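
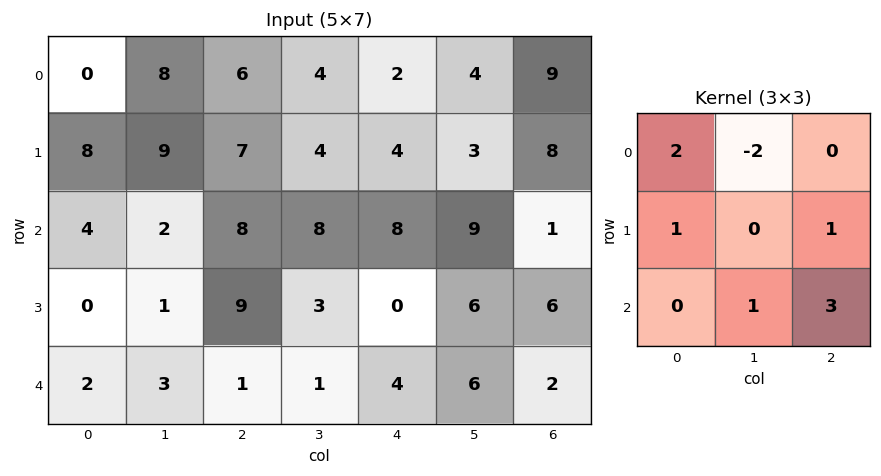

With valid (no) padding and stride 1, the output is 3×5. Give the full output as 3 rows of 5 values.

Output[0,0]: The receptive field on the input at this output position is [0 8 6 / 8 9 7 / 4 2 8]. Elementwise product with the kernel and sum: 0·2 + 8·-2 + 8·1 + 7·1 + 2·1 + 8·3.

25 49 47 46 20
38 32 25 35 35
19 -4 22 31 16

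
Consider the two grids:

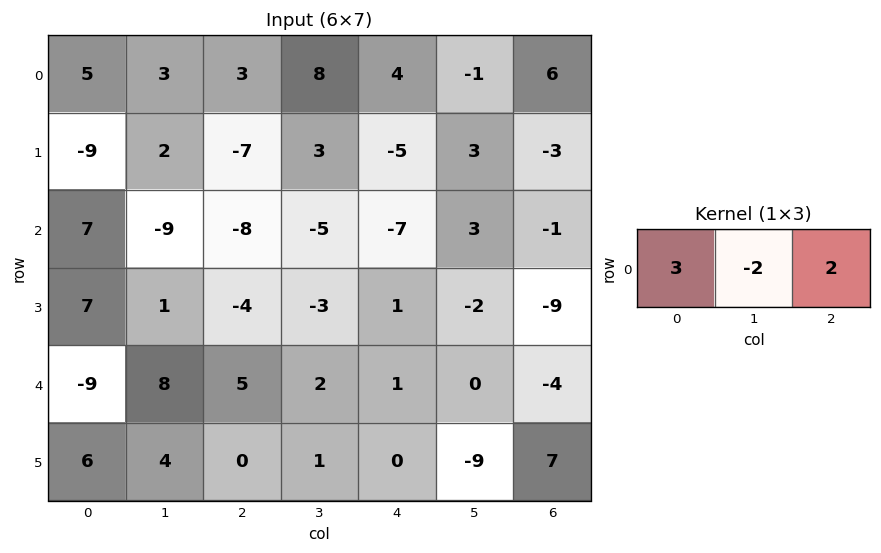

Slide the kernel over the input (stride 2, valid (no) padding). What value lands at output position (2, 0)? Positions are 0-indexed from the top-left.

-33

The receptive field on the input at this output position is [-9 8 5]. Elementwise product with the kernel and sum: -9·3 + 8·-2 + 5·2.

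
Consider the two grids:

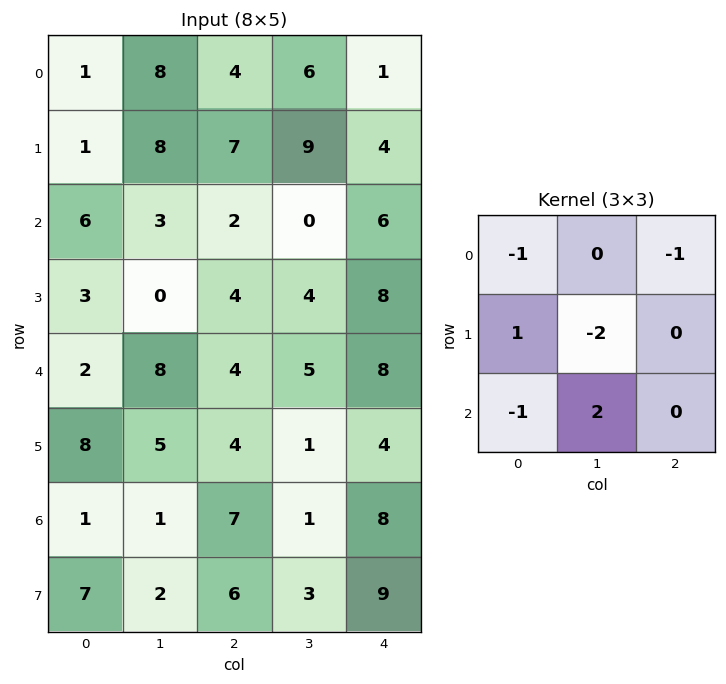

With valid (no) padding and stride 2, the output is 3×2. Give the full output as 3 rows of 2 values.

Output[0,0]: The receptive field on the input at this output position is [1 8 4 / 1 8 7 / 6 3 2]. Elementwise product with the kernel and sum: 1·-1 + 4·-1 + 1·1 + 8·-2 + 6·-1 + 3·2.
Output[0,1]: The receptive field on the input at this output position is [4 6 1 / 7 9 4 / 2 0 6]. Elementwise product with the kernel and sum: 4·-1 + 1·-1 + 7·1 + 9·-2 + 2·-1 + 0·2.

-20 -18
9 -6
-7 -15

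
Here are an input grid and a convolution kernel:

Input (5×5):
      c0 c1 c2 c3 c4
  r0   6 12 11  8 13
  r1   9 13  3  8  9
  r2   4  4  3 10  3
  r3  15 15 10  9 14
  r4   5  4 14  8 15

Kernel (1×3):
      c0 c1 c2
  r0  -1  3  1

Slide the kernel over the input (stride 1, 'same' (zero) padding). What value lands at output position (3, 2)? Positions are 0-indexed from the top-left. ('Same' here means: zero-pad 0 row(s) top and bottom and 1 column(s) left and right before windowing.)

The receptive field on the zero-padded input at this output position is [15 10 9]. Elementwise product with the kernel and sum: 15·-1 + 10·3 + 9·1.

24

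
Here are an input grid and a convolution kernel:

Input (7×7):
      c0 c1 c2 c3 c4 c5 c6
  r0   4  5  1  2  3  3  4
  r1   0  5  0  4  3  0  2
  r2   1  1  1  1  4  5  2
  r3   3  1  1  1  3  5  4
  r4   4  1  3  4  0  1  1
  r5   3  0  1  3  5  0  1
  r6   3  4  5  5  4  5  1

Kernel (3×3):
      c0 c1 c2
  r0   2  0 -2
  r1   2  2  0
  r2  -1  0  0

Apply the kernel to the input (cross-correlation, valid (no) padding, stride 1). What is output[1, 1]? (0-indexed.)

The receptive field on the input at this output position is [5 0 4 / 1 1 1 / 1 1 1]. Elementwise product with the kernel and sum: 5·2 + 4·-2 + 1·2 + 1·2 + 1·-1.

5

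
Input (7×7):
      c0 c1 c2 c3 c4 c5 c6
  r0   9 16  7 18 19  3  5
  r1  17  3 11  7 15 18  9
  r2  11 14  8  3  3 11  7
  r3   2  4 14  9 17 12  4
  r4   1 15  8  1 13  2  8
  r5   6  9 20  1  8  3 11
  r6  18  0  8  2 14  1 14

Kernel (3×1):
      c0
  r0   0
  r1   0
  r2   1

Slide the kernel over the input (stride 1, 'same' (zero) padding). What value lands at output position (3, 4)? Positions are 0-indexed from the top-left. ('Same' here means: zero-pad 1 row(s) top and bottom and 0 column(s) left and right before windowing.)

The receptive field on the zero-padded input at this output position is [3 / 17 / 13]. Elementwise product with the kernel and sum: 13·1.

13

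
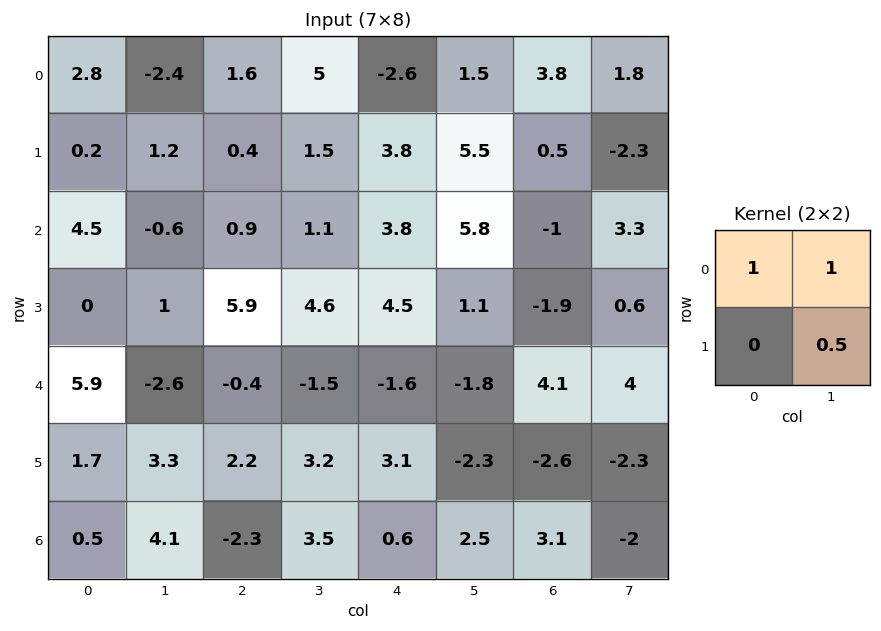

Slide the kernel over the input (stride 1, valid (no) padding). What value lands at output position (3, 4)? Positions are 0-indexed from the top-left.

The receptive field on the input at this output position is [4.5 1.1 / -1.6 -1.8]. Elementwise product with the kernel and sum: 4.5·1 + 1.1·1 + -1.8·0.5.

4.7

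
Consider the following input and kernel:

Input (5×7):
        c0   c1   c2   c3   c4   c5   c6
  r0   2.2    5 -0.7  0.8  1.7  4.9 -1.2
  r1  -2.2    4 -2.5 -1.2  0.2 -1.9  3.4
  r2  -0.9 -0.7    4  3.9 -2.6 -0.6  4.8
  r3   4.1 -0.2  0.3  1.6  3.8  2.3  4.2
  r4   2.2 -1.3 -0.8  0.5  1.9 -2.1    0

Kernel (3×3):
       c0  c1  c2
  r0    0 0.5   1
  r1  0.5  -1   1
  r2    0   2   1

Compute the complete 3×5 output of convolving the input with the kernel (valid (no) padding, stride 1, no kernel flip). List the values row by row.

-3.2 15.65 7.45 -2.75 10.25
3.65 -0.7 2.1 12.05 15.35
2.8 6 4.6 -0.9 4.1

Output[0,0]: The receptive field on the input at this output position is [2.2 5 -0.7 / -2.2 4 -2.5 / -0.9 -0.7 4]. Elementwise product with the kernel and sum: 5·0.5 + -0.7·1 + -2.2·0.5 + 4·-1 + -2.5·1 + -0.7·2 + 4·1.
Output[0,1]: The receptive field on the input at this output position is [5 -0.7 0.8 / 4 -2.5 -1.2 / -0.7 4 3.9]. Elementwise product with the kernel and sum: -0.7·0.5 + 0.8·1 + 4·0.5 + -2.5·-1 + -1.2·1 + 4·2 + 3.9·1.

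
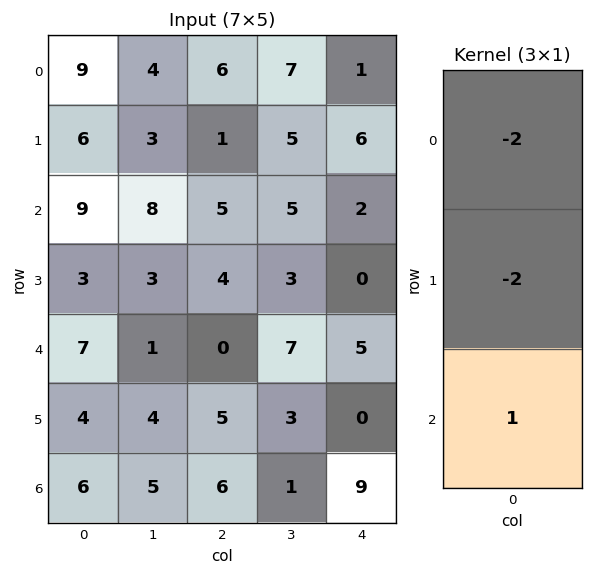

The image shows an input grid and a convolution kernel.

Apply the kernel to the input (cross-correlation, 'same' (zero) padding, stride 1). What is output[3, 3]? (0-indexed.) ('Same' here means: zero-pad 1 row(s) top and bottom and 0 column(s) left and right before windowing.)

-9

The receptive field on the zero-padded input at this output position is [5 / 3 / 7]. Elementwise product with the kernel and sum: 5·-2 + 3·-2 + 7·1.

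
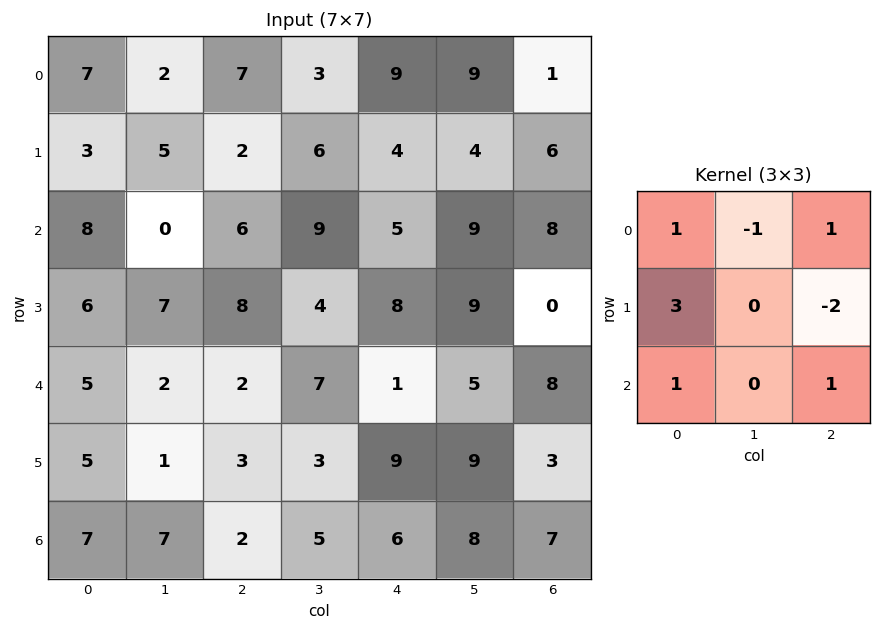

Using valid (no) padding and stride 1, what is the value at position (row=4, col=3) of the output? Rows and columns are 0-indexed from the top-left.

The receptive field on the input at this output position is [7 1 5 / 3 9 9 / 5 6 8]. Elementwise product with the kernel and sum: 7·1 + 1·-1 + 5·1 + 3·3 + 9·-2 + 5·1 + 8·1.

15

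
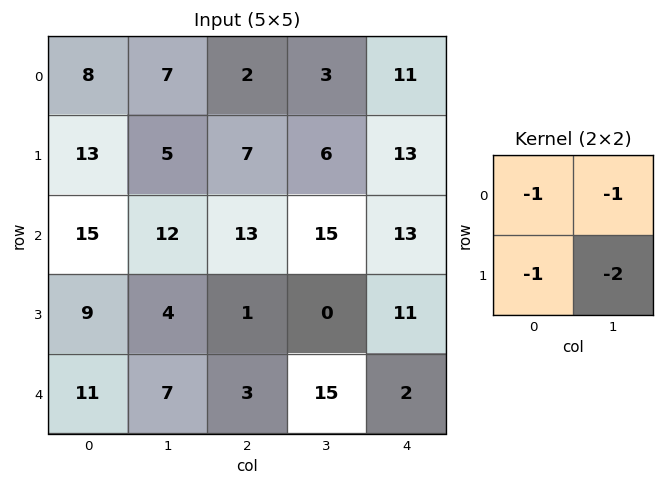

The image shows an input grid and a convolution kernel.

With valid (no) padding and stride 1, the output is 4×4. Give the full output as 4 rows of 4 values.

-38 -28 -24 -46
-57 -50 -56 -60
-44 -31 -29 -50
-38 -18 -34 -30

Output[0,0]: The receptive field on the input at this output position is [8 7 / 13 5]. Elementwise product with the kernel and sum: 8·-1 + 7·-1 + 13·-1 + 5·-2.
Output[0,1]: The receptive field on the input at this output position is [7 2 / 5 7]. Elementwise product with the kernel and sum: 7·-1 + 2·-1 + 5·-1 + 7·-2.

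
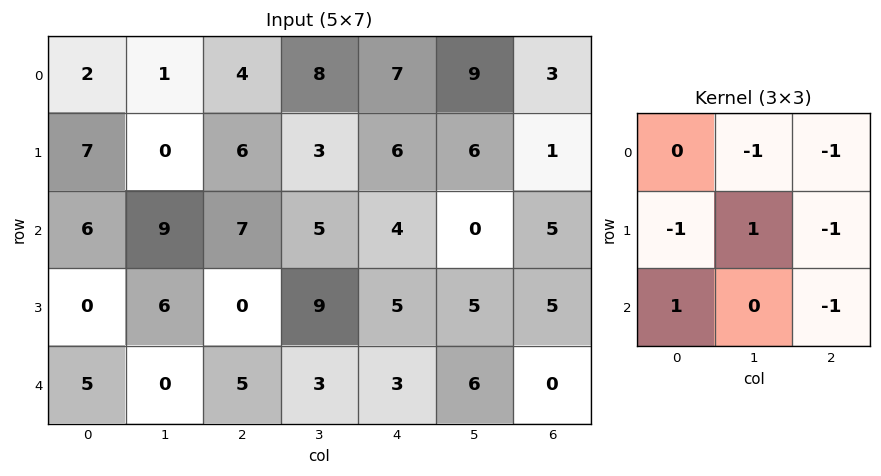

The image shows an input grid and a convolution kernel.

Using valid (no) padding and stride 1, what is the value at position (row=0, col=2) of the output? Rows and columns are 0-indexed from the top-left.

-21

The receptive field on the input at this output position is [4 8 7 / 6 3 6 / 7 5 4]. Elementwise product with the kernel and sum: 8·-1 + 7·-1 + 6·-1 + 3·1 + 6·-1 + 7·1 + 4·-1.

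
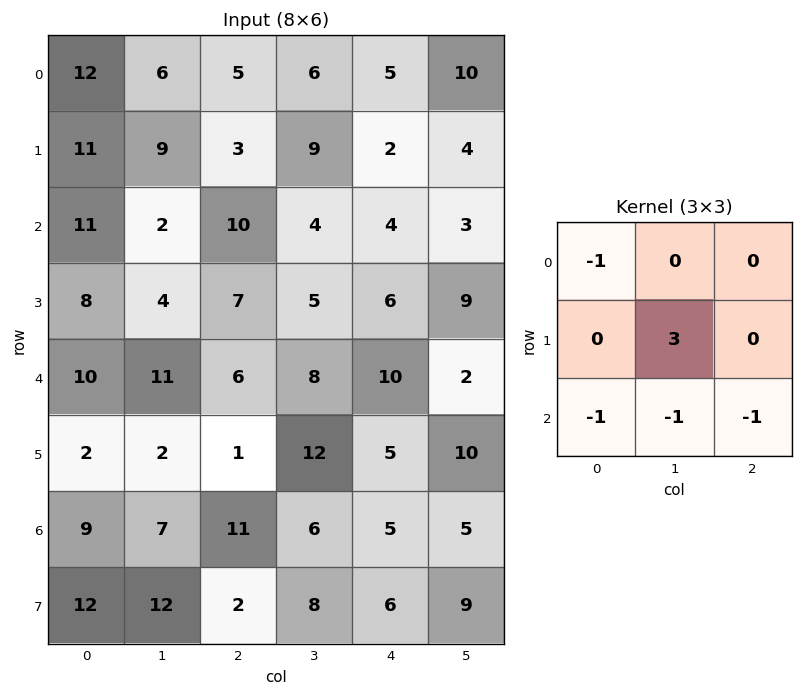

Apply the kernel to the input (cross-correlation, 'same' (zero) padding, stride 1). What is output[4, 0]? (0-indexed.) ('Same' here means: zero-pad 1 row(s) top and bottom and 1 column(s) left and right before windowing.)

26

The receptive field on the zero-padded input at this output position is [0 8 4 / 0 10 11 / 0 2 2]. Elementwise product with the kernel and sum: 0·-1 + 10·3 + 0·-1 + 2·-1 + 2·-1.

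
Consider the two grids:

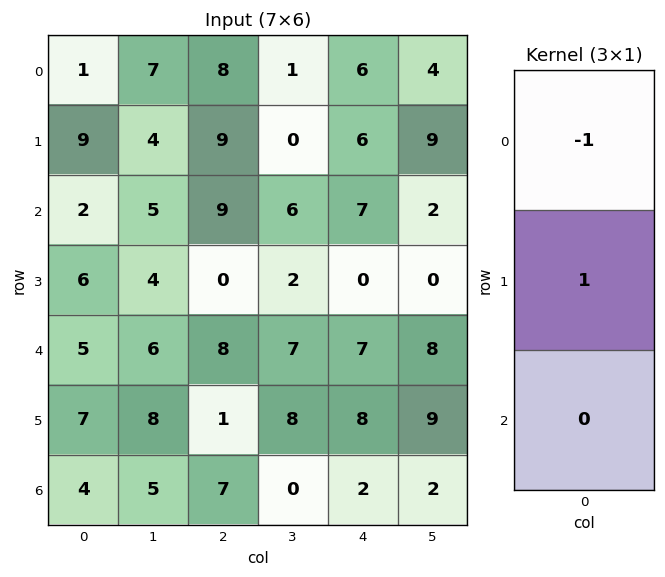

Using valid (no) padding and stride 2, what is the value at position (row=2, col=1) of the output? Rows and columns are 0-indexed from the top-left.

-7

The receptive field on the input at this output position is [8 / 1 / 7]. Elementwise product with the kernel and sum: 8·-1 + 1·1.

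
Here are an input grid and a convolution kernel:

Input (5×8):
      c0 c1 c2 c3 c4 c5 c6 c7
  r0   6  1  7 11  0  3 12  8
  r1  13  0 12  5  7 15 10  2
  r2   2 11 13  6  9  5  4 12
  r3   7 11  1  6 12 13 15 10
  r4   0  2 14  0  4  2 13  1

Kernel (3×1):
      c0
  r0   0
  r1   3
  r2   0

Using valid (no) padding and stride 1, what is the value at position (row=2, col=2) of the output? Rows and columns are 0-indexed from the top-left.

The receptive field on the input at this output position is [13 / 1 / 14]. Elementwise product with the kernel and sum: 1·3.

3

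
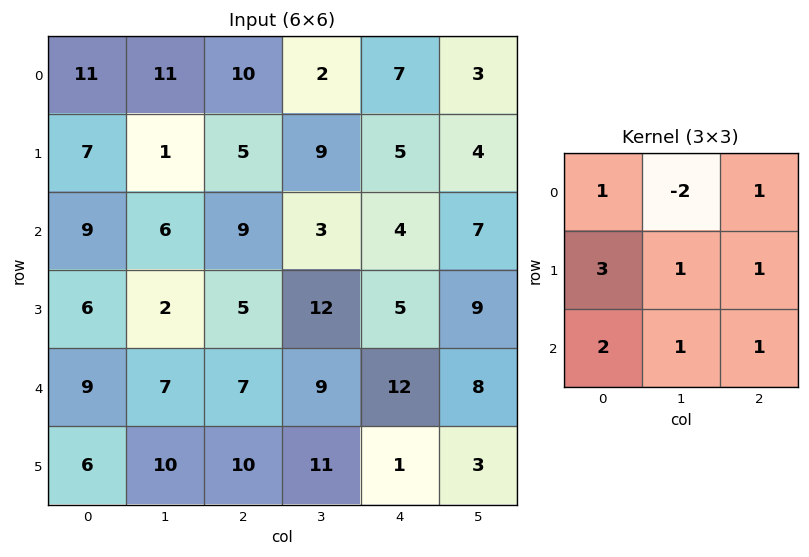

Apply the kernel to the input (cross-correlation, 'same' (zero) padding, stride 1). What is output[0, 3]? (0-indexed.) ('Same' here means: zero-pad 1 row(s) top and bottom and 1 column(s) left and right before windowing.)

The receptive field on the zero-padded input at this output position is [0 0 0 / 10 2 7 / 5 9 5]. Elementwise product with the kernel and sum: 0·1 + 0·-2 + 0·1 + 10·3 + 2·1 + 7·1 + 5·2 + 9·1 + 5·1.

63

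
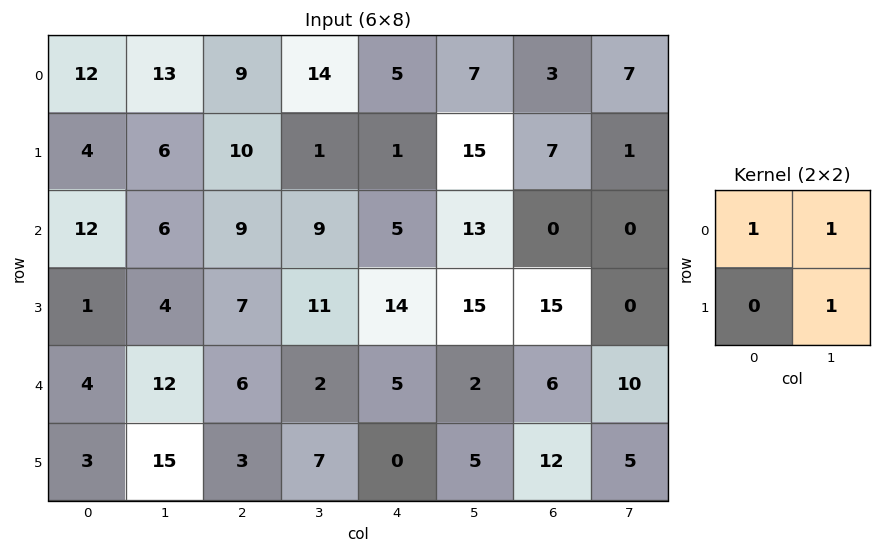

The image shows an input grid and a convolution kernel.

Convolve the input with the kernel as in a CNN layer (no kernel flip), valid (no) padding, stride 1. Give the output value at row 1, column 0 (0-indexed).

16

The receptive field on the input at this output position is [4 6 / 12 6]. Elementwise product with the kernel and sum: 4·1 + 6·1 + 6·1.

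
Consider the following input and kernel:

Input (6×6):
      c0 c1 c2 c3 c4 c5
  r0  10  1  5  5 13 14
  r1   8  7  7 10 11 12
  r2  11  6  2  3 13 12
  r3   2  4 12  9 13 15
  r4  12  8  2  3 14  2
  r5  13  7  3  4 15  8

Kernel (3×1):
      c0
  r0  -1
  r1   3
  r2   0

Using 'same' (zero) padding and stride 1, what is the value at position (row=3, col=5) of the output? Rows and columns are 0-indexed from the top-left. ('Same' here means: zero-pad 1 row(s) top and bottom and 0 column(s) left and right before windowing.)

33

The receptive field on the zero-padded input at this output position is [12 / 15 / 2]. Elementwise product with the kernel and sum: 12·-1 + 15·3.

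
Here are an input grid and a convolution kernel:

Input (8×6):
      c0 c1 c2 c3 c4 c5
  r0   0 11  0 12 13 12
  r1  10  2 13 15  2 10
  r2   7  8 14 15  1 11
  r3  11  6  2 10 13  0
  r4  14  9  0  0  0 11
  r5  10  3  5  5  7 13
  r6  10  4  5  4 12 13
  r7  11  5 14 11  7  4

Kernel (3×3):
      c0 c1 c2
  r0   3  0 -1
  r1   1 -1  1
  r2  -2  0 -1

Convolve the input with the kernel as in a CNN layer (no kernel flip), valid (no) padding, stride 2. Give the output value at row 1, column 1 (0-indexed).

46

The receptive field on the input at this output position is [14 15 1 / 2 10 13 / 0 0 0]. Elementwise product with the kernel and sum: 14·3 + 1·-1 + 2·1 + 10·-1 + 13·1 + 0·-2 + 0·-1.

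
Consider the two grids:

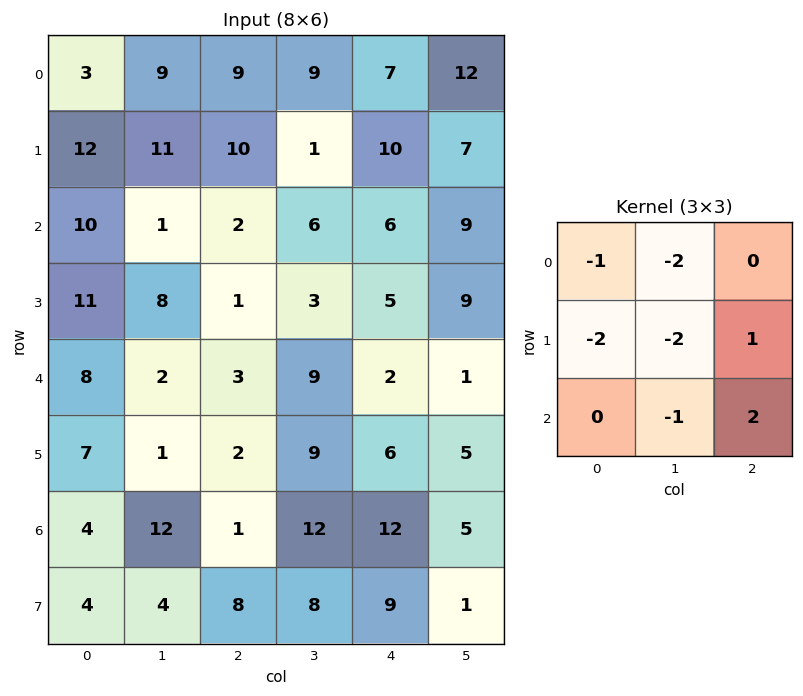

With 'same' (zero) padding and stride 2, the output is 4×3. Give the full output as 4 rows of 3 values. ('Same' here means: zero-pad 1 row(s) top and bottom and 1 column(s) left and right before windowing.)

13 -35 -16
-38 -26 -23
-41 5 -30
-6 -11 -71

Output[0,0]: The receptive field on the zero-padded input at this output position is [0 0 0 / 0 3 9 / 0 12 11]. Elementwise product with the kernel and sum: 0·-1 + 0·-2 + 0·-2 + 3·-2 + 9·1 + 12·-1 + 11·2.
Output[0,1]: The receptive field on the zero-padded input at this output position is [0 0 0 / 9 9 9 / 11 10 1]. Elementwise product with the kernel and sum: 0·-1 + 0·-2 + 9·-2 + 9·-2 + 9·1 + 10·-1 + 1·2.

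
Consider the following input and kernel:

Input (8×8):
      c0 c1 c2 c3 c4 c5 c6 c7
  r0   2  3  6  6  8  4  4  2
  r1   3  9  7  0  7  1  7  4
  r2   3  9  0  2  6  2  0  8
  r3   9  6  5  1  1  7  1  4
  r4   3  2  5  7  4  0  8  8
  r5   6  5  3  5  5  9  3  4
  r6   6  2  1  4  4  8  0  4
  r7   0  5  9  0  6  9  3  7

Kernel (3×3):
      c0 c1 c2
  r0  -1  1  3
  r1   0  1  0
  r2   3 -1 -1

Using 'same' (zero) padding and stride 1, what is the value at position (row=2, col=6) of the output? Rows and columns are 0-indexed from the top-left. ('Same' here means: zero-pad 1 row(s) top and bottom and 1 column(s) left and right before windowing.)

The receptive field on the zero-padded input at this output position is [1 7 4 / 2 0 8 / 7 1 4]. Elementwise product with the kernel and sum: 1·-1 + 7·1 + 4·3 + 0·1 + 7·3 + 1·-1 + 4·-1.

34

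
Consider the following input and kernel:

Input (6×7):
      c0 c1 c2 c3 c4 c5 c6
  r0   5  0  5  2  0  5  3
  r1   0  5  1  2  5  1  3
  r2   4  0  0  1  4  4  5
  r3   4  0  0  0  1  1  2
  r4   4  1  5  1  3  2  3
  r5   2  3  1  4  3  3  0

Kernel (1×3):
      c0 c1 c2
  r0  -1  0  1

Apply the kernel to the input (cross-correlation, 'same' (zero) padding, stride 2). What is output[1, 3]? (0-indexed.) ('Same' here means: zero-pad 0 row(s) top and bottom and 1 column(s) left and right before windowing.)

-4

The receptive field on the zero-padded input at this output position is [4 5 0]. Elementwise product with the kernel and sum: 4·-1 + 0·1.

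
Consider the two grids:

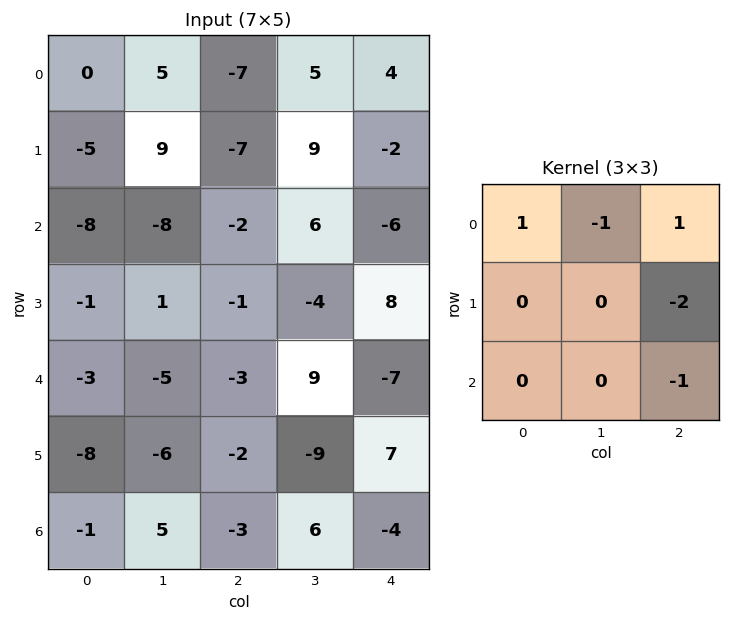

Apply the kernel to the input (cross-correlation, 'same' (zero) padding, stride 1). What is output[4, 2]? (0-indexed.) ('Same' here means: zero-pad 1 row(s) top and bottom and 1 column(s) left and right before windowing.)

The receptive field on the zero-padded input at this output position is [1 -1 -4 / -5 -3 9 / -6 -2 -9]. Elementwise product with the kernel and sum: 1·1 + -1·-1 + -4·1 + 9·-2 + -9·-1.

-11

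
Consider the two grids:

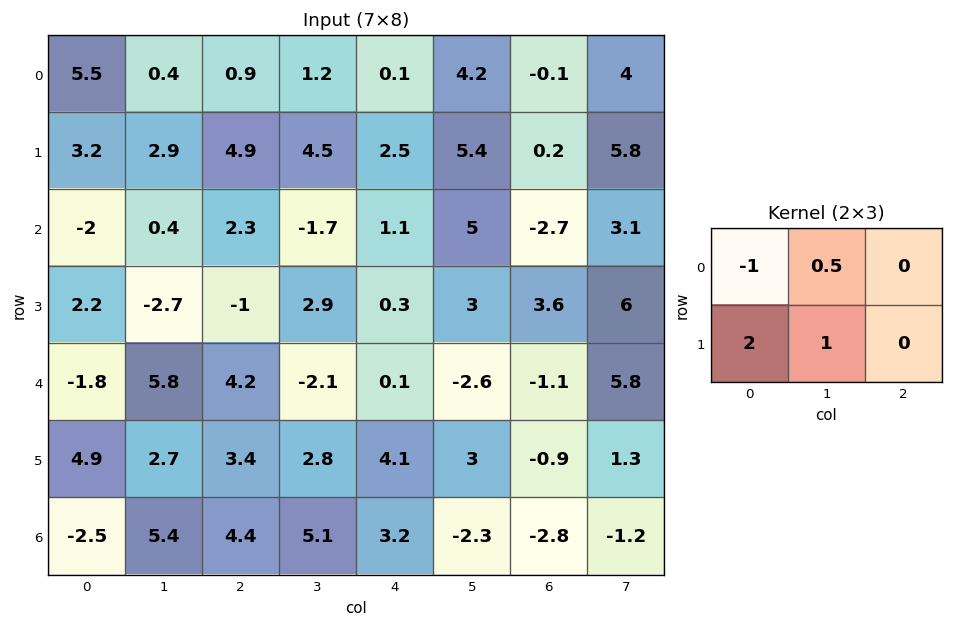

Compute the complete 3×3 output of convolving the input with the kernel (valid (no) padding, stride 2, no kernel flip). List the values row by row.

Output[0,0]: The receptive field on the input at this output position is [5.5 0.4 0.9 / 3.2 2.9 4.9]. Elementwise product with the kernel and sum: 5.5·-1 + 0.4·0.5 + 3.2·2 + 2.9·1.

4 14 12.4
3.9 -2.25 5
17.2 4.35 9.8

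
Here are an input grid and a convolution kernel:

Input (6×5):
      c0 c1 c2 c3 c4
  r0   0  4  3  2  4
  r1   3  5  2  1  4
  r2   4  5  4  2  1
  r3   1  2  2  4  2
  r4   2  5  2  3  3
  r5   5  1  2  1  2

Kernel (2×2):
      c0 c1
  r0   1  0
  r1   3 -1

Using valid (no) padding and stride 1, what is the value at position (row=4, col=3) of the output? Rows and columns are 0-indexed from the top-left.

4

The receptive field on the input at this output position is [3 3 / 1 2]. Elementwise product with the kernel and sum: 3·1 + 1·3 + 2·-1.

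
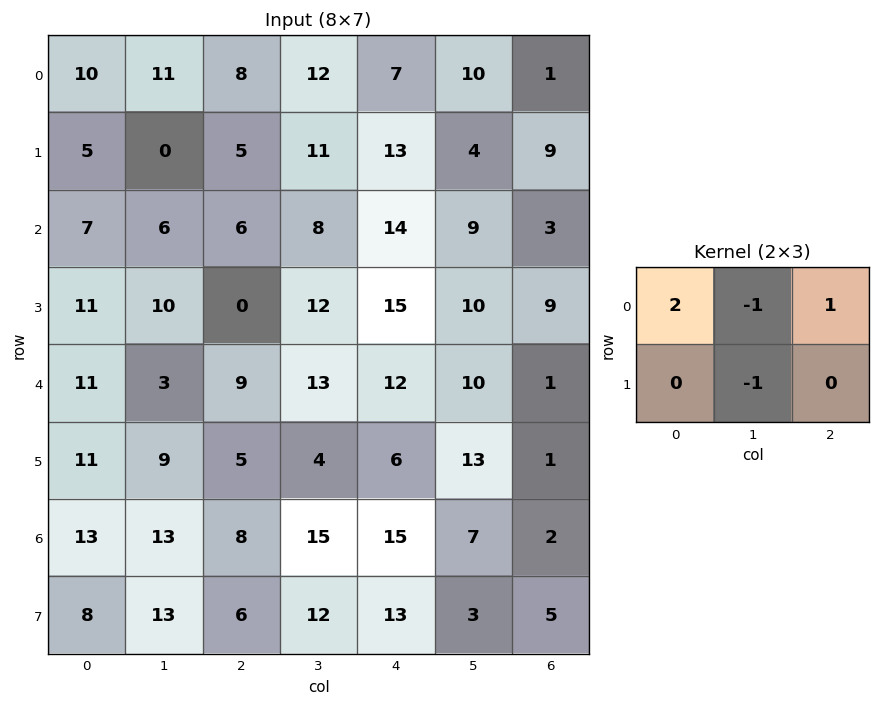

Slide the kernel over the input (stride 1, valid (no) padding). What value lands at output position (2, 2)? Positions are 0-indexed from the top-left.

The receptive field on the input at this output position is [6 8 14 / 0 12 15]. Elementwise product with the kernel and sum: 6·2 + 8·-1 + 14·1 + 12·-1.

6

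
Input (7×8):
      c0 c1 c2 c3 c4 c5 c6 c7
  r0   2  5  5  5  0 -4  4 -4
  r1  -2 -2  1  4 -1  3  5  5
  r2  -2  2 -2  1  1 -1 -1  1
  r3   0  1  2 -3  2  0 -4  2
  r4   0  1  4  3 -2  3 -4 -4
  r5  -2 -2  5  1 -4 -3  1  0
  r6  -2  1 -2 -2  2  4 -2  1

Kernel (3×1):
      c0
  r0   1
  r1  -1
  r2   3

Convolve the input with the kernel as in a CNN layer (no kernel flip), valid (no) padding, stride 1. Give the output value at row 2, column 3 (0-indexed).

13

The receptive field on the input at this output position is [1 / -3 / 3]. Elementwise product with the kernel and sum: 1·1 + -3·-1 + 3·3.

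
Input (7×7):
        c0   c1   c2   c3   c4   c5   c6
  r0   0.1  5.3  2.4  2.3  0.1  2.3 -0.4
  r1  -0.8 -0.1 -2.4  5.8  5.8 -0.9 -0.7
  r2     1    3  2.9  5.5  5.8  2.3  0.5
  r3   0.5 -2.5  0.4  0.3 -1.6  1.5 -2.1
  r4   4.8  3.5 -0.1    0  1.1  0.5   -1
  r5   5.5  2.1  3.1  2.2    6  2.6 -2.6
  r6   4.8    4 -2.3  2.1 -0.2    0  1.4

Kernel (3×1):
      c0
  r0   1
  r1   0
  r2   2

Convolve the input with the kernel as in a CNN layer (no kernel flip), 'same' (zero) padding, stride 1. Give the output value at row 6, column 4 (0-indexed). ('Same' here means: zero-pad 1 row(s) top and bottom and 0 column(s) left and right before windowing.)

The receptive field on the zero-padded input at this output position is [6 / -0.2 / 0]. Elementwise product with the kernel and sum: 6·1 + 0·2.

6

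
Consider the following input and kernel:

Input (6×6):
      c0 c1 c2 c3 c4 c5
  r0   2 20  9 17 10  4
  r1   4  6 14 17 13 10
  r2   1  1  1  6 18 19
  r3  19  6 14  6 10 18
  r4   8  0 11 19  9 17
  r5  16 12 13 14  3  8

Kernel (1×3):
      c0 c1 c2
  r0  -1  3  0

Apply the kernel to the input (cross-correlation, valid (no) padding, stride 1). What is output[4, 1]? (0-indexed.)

33

The receptive field on the input at this output position is [0 11 19]. Elementwise product with the kernel and sum: 0·-1 + 11·3.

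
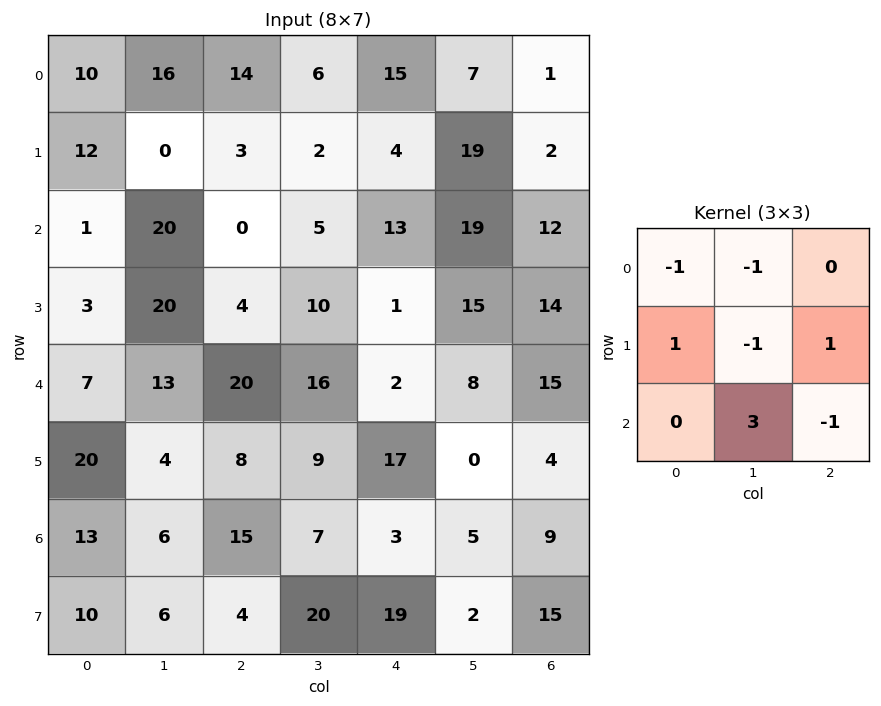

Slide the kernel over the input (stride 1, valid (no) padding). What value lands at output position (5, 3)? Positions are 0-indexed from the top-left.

38

The receptive field on the input at this output position is [9 17 0 / 7 3 5 / 20 19 2]. Elementwise product with the kernel and sum: 9·-1 + 17·-1 + 7·1 + 3·-1 + 5·1 + 19·3 + 2·-1.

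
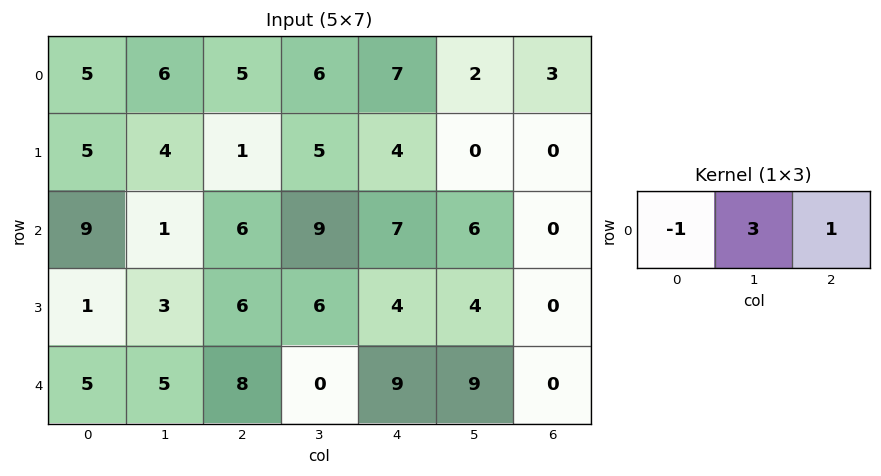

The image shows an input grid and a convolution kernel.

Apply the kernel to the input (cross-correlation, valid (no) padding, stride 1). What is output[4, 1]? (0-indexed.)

The receptive field on the input at this output position is [5 8 0]. Elementwise product with the kernel and sum: 5·-1 + 8·3 + 0·1.

19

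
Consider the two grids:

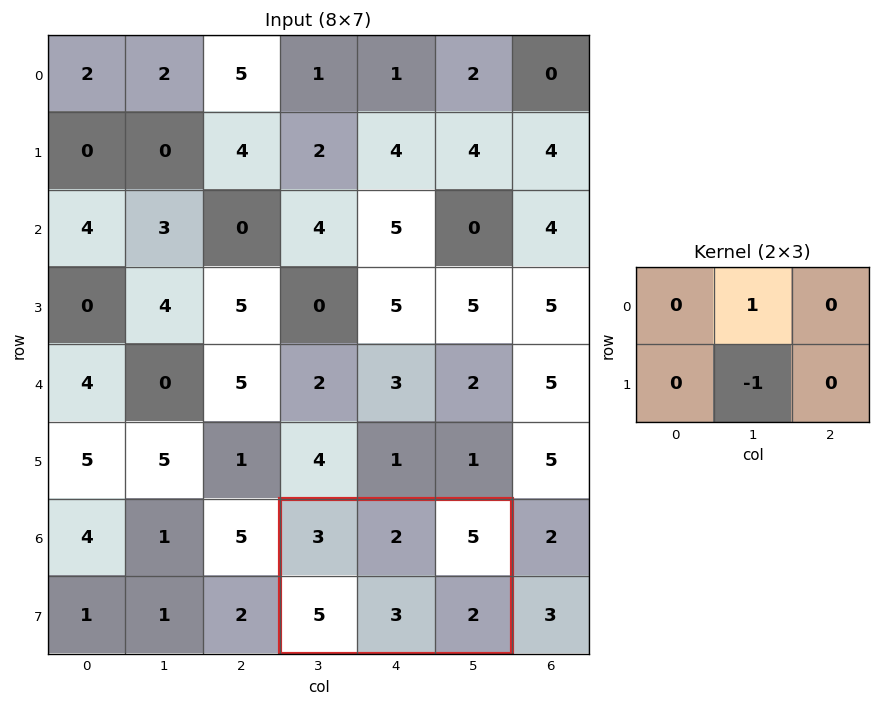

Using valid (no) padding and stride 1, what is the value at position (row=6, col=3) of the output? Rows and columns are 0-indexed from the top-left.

The receptive field on the input at this output position is [3 2 5 / 5 3 2]. Elementwise product with the kernel and sum: 2·1 + 3·-1.

-1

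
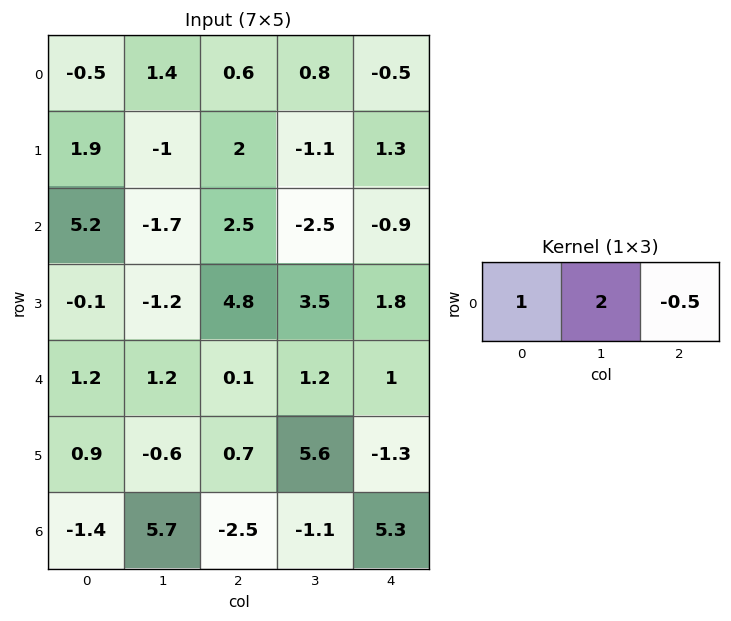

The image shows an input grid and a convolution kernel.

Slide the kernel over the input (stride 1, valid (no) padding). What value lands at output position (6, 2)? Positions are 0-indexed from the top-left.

The receptive field on the input at this output position is [-2.5 -1.1 5.3]. Elementwise product with the kernel and sum: -2.5·1 + -1.1·2 + 5.3·-0.5.

-7.35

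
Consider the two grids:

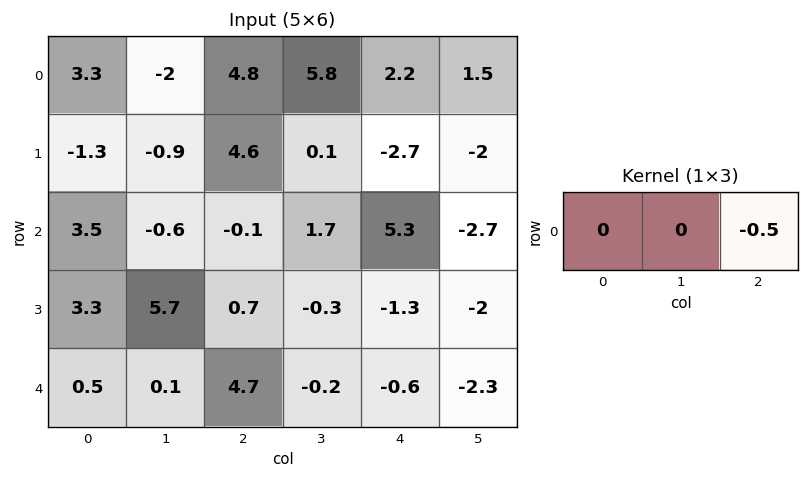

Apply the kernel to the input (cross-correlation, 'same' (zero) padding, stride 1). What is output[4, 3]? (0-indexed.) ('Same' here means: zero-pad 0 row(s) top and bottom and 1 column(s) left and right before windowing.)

0.3

The receptive field on the zero-padded input at this output position is [4.7 -0.2 -0.6]. Elementwise product with the kernel and sum: -0.6·-0.5.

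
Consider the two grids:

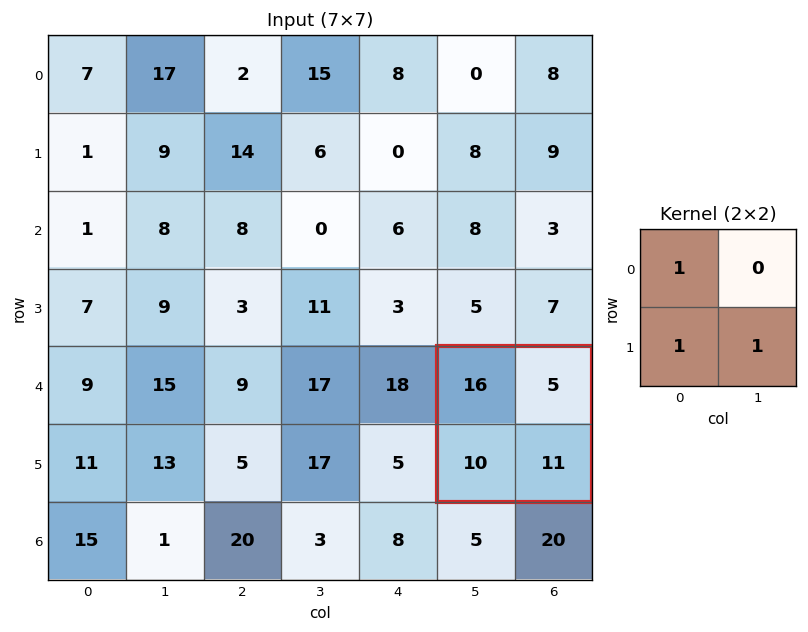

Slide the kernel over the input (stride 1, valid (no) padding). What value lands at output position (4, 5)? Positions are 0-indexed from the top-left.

The receptive field on the input at this output position is [16 5 / 10 11]. Elementwise product with the kernel and sum: 16·1 + 10·1 + 11·1.

37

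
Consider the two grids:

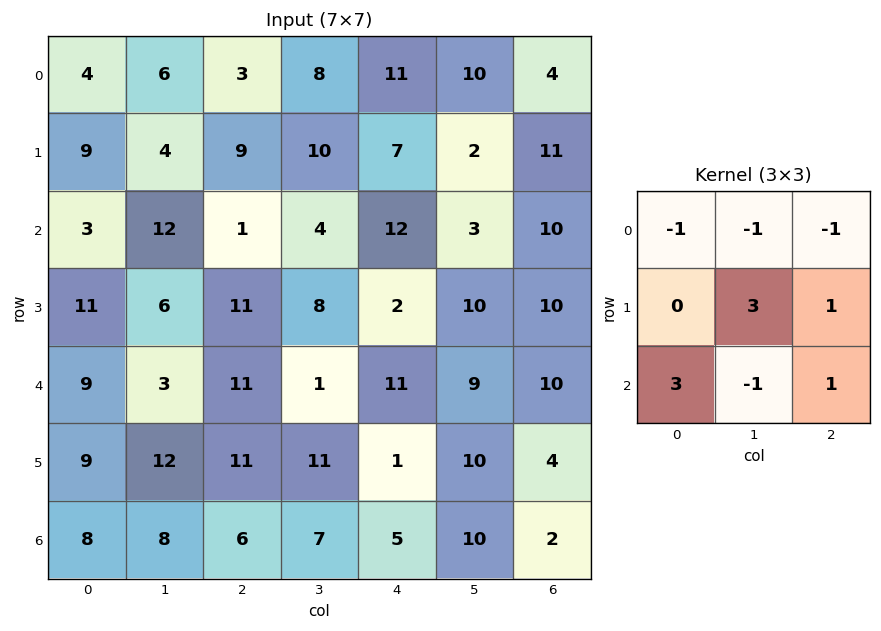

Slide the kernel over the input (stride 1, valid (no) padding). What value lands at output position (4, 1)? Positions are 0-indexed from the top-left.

The receptive field on the input at this output position is [3 11 1 / 12 11 11 / 8 6 7]. Elementwise product with the kernel and sum: 3·-1 + 11·-1 + 1·-1 + 11·3 + 11·1 + 8·3 + 6·-1 + 7·1.

54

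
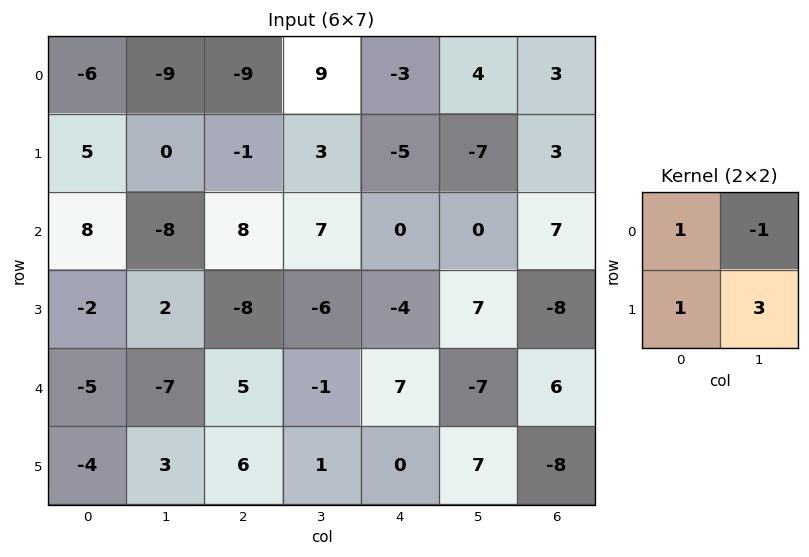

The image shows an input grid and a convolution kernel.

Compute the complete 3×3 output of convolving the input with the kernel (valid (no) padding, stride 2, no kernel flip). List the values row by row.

8 -10 -33
20 -25 17
7 15 35

Output[0,0]: The receptive field on the input at this output position is [-6 -9 / 5 0]. Elementwise product with the kernel and sum: -6·1 + -9·-1 + 5·1 + 0·3.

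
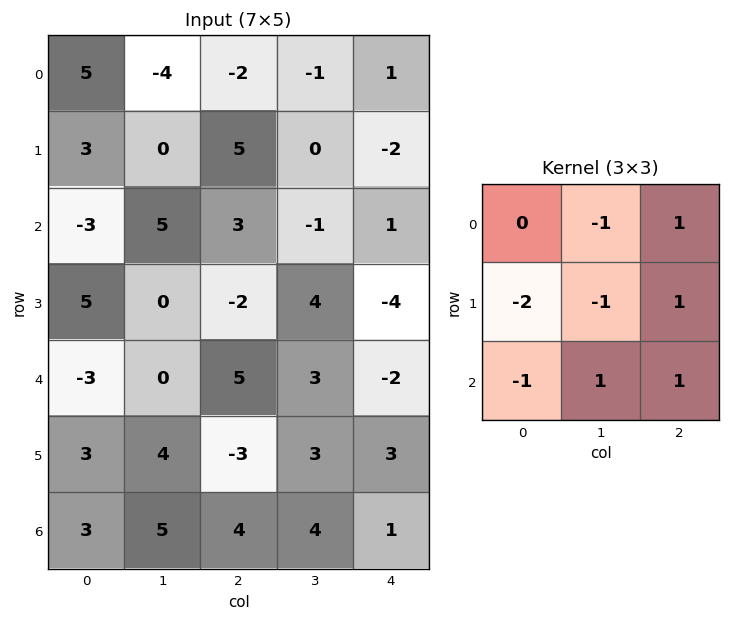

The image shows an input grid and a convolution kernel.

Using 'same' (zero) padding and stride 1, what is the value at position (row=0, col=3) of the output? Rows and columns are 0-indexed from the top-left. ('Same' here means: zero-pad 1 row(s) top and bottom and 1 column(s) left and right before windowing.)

The receptive field on the zero-padded input at this output position is [0 0 0 / -2 -1 1 / 5 0 -2]. Elementwise product with the kernel and sum: 0·-1 + 0·1 + -2·-2 + -1·-1 + 1·1 + 5·-1 + 0·1 + -2·1.

-1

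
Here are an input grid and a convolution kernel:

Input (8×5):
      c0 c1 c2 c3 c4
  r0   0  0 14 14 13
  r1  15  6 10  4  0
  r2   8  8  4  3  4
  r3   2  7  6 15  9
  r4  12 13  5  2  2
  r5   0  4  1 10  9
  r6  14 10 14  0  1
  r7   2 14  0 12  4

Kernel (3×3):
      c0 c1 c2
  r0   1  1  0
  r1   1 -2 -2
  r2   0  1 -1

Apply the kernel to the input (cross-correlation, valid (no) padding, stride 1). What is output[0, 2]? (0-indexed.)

The receptive field on the input at this output position is [14 14 13 / 10 4 0 / 4 3 4]. Elementwise product with the kernel and sum: 14·1 + 14·1 + 10·1 + 4·-2 + 0·-2 + 3·1 + 4·-1.

29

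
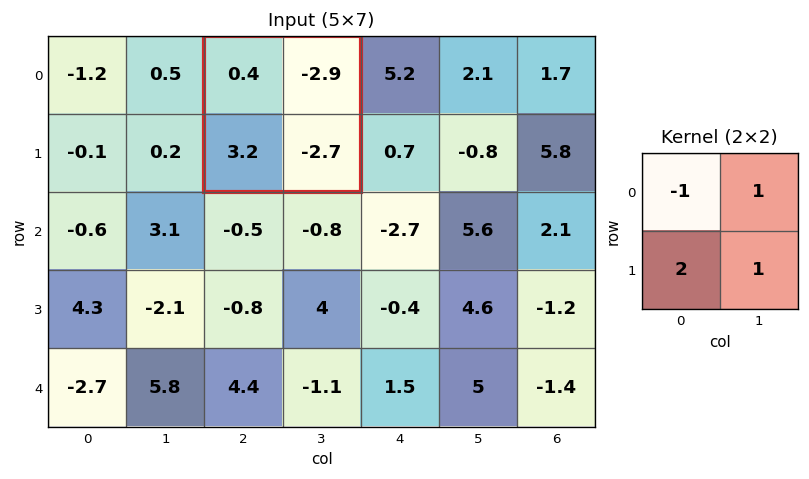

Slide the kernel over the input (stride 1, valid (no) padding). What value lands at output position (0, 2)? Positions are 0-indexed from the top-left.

The receptive field on the input at this output position is [0.4 -2.9 / 3.2 -2.7]. Elementwise product with the kernel and sum: 0.4·-1 + -2.9·1 + 3.2·2 + -2.7·1.

0.4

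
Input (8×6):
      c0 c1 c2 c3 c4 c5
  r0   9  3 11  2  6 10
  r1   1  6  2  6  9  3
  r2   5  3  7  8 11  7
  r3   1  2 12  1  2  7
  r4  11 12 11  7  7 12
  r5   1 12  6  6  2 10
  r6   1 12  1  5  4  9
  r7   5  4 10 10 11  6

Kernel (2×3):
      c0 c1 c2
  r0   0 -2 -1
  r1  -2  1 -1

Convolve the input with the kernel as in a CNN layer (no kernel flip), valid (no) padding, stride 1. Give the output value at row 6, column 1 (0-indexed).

The receptive field on the input at this output position is [12 1 5 / 4 10 10]. Elementwise product with the kernel and sum: 1·-2 + 5·-1 + 4·-2 + 10·1 + 10·-1.

-15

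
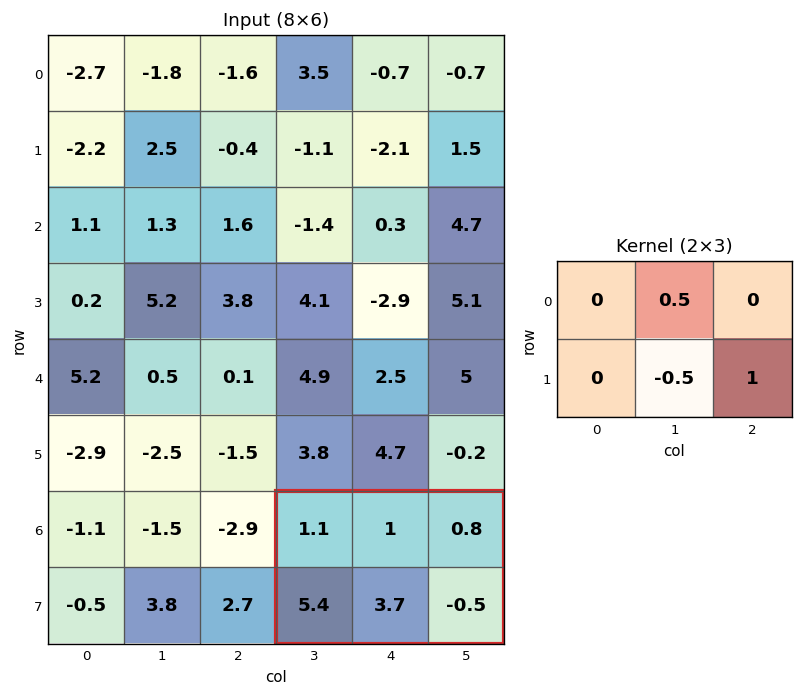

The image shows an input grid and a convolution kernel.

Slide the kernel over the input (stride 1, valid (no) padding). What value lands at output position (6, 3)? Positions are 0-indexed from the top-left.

The receptive field on the input at this output position is [1.1 1 0.8 / 5.4 3.7 -0.5]. Elementwise product with the kernel and sum: 1·0.5 + 3.7·-0.5 + -0.5·1.

-1.85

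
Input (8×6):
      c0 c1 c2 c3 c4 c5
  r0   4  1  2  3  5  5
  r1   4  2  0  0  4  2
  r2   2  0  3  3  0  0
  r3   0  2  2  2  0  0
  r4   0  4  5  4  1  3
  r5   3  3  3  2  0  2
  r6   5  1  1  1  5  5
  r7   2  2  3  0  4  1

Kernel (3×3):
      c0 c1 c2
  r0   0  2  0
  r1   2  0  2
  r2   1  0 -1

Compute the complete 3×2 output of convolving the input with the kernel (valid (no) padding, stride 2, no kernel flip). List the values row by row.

Output[0,0]: The receptive field on the input at this output position is [4 1 2 / 4 2 0 / 2 0 3]. Elementwise product with the kernel and sum: 1·2 + 4·2 + 0·2 + 2·1 + 3·-1.
Output[0,1]: The receptive field on the input at this output position is [2 3 5 / 0 0 4 / 3 3 0]. Elementwise product with the kernel and sum: 3·2 + 0·2 + 4·2 + 3·1 + 0·-1.

9 17
-1 14
24 10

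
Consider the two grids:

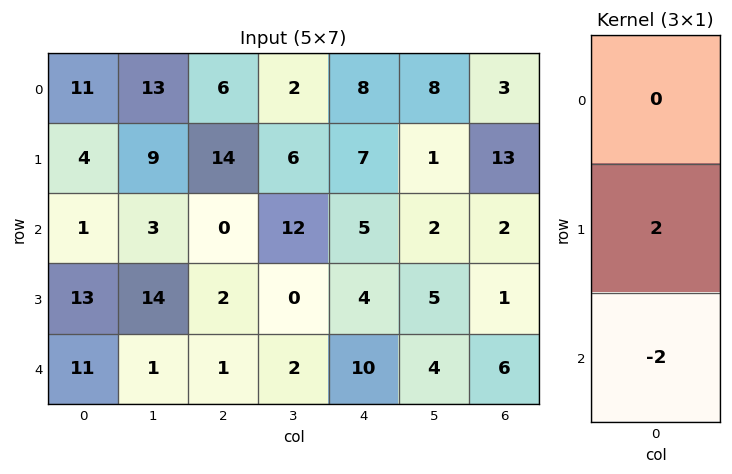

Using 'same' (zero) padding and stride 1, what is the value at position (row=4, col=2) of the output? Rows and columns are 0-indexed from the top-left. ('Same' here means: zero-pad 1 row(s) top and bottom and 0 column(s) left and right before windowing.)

The receptive field on the zero-padded input at this output position is [2 / 1 / 0]. Elementwise product with the kernel and sum: 1·2 + 0·-2.

2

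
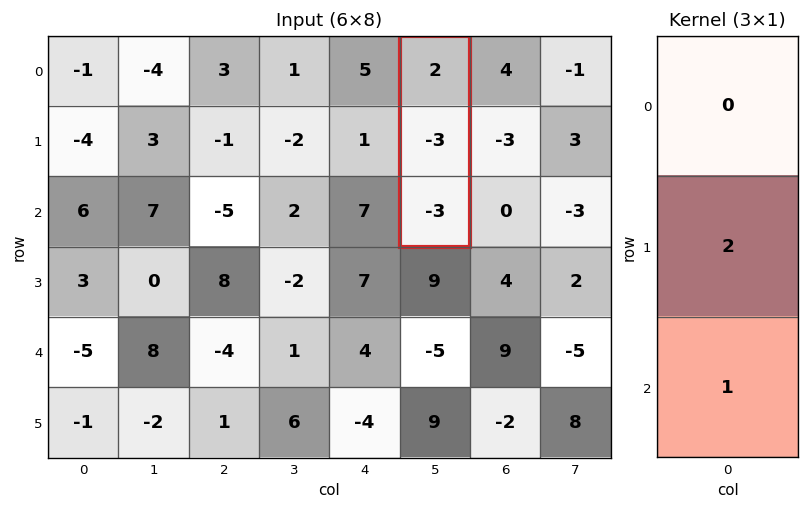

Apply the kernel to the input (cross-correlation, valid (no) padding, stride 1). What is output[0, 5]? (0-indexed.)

The receptive field on the input at this output position is [2 / -3 / -3]. Elementwise product with the kernel and sum: -3·2 + -3·1.

-9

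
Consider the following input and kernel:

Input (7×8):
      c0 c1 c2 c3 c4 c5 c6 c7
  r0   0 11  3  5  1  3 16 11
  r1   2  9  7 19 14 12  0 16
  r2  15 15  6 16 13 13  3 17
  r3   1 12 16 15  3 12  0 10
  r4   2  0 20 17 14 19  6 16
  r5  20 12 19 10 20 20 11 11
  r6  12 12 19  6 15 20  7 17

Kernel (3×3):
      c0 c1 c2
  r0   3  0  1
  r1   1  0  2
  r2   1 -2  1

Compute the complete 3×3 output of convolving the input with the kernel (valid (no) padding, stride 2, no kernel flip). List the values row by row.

10 32 23
106 53 27
91 155 72

Output[0,0]: The receptive field on the input at this output position is [0 11 3 / 2 9 7 / 15 15 6]. Elementwise product with the kernel and sum: 0·3 + 3·1 + 2·1 + 7·2 + 15·1 + 15·-2 + 6·1.
Output[0,1]: The receptive field on the input at this output position is [3 5 1 / 7 19 14 / 6 16 13]. Elementwise product with the kernel and sum: 3·3 + 1·1 + 7·1 + 14·2 + 6·1 + 16·-2 + 13·1.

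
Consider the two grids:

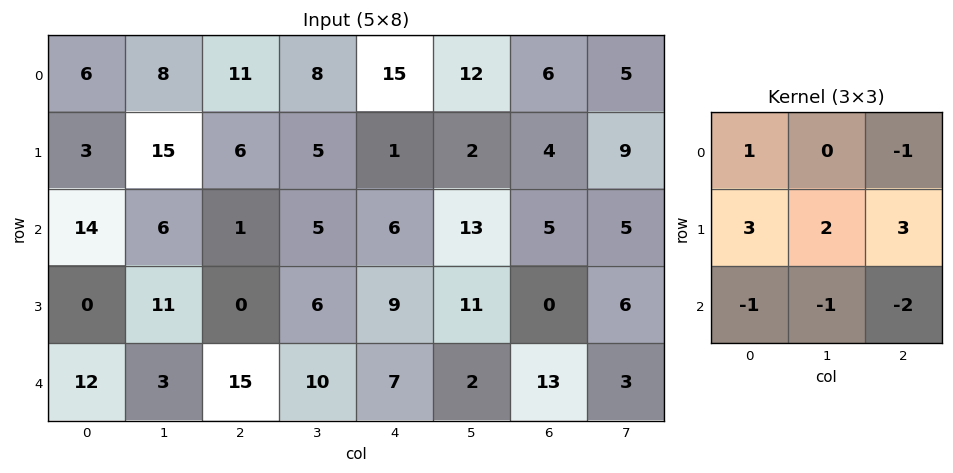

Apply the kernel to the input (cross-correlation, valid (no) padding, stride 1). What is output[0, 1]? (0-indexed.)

55

The receptive field on the input at this output position is [8 11 8 / 15 6 5 / 6 1 5]. Elementwise product with the kernel and sum: 8·1 + 8·-1 + 15·3 + 6·2 + 5·3 + 6·-1 + 1·-1 + 5·-2.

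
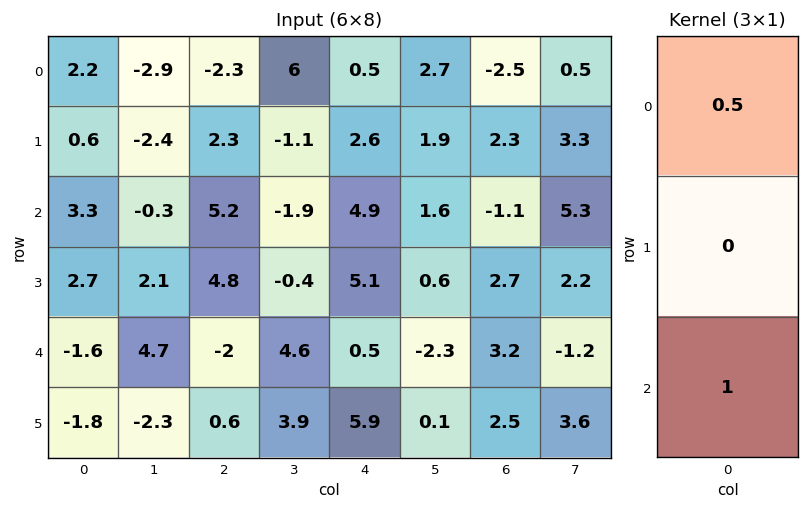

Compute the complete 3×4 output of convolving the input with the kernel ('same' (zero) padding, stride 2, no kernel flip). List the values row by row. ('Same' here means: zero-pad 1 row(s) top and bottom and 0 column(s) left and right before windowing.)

Output[0,0]: The receptive field on the zero-padded input at this output position is [0 / 2.2 / 0.6]. Elementwise product with the kernel and sum: 0·0.5 + 0.6·1.

0.6 2.3 2.6 2.3
3 5.95 6.4 3.85
-0.45 3 8.45 3.85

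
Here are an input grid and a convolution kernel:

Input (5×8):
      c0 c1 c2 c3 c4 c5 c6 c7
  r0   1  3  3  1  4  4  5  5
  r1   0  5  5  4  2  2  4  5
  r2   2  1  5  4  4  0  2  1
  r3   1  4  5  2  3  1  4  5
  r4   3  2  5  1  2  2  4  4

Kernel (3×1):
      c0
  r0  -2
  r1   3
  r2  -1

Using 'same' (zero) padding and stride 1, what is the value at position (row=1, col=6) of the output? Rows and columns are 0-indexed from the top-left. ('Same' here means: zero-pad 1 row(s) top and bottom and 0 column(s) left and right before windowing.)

The receptive field on the zero-padded input at this output position is [5 / 4 / 2]. Elementwise product with the kernel and sum: 5·-2 + 4·3 + 2·-1.

0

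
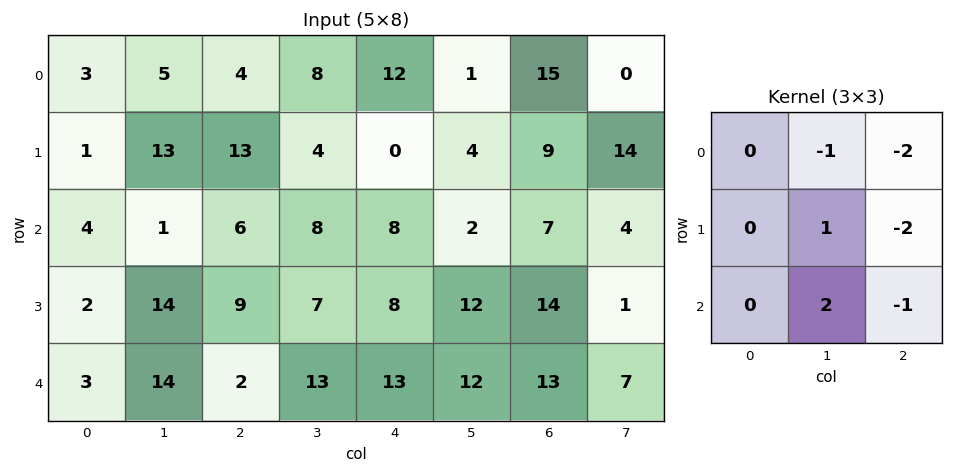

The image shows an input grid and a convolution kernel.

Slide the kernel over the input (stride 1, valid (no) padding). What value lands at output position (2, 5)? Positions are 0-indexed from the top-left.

The receptive field on the input at this output position is [2 7 4 / 12 14 1 / 12 13 7]. Elementwise product with the kernel and sum: 7·-1 + 4·-2 + 14·1 + 1·-2 + 13·2 + 7·-1.

16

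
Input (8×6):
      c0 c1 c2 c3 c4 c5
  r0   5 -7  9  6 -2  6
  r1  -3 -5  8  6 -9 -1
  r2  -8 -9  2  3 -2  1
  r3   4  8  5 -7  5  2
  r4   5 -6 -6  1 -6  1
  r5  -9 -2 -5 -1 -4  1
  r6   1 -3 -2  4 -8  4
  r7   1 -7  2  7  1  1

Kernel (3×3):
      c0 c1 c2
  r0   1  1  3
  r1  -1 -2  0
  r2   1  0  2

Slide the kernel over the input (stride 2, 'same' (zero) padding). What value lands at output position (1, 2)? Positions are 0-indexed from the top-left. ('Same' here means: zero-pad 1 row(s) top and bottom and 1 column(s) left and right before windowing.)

-8

The receptive field on the zero-padded input at this output position is [6 -9 -1 / 3 -2 1 / -7 5 2]. Elementwise product with the kernel and sum: 6·1 + -9·1 + -1·3 + 3·-1 + -2·-2 + -7·1 + 2·2.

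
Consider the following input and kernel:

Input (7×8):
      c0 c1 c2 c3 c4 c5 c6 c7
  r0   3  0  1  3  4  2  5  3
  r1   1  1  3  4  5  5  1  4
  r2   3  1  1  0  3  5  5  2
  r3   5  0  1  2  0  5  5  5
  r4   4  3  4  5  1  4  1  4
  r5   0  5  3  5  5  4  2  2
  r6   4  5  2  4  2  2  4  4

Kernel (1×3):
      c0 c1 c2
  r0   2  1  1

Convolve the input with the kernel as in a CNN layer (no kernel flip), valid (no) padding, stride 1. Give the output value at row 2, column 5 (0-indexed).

17

The receptive field on the input at this output position is [5 5 2]. Elementwise product with the kernel and sum: 5·2 + 5·1 + 2·1.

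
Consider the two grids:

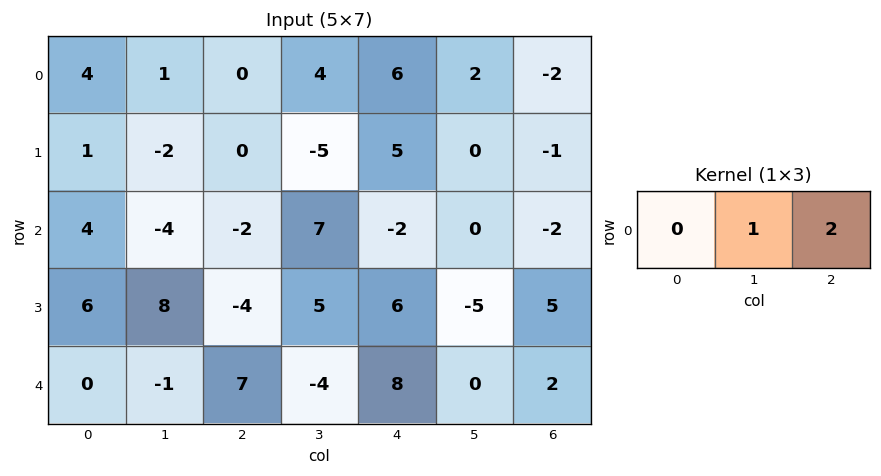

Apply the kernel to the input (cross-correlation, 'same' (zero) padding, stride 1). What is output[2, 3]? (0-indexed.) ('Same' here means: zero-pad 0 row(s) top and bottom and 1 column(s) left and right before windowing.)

3

The receptive field on the zero-padded input at this output position is [-2 7 -2]. Elementwise product with the kernel and sum: 7·1 + -2·2.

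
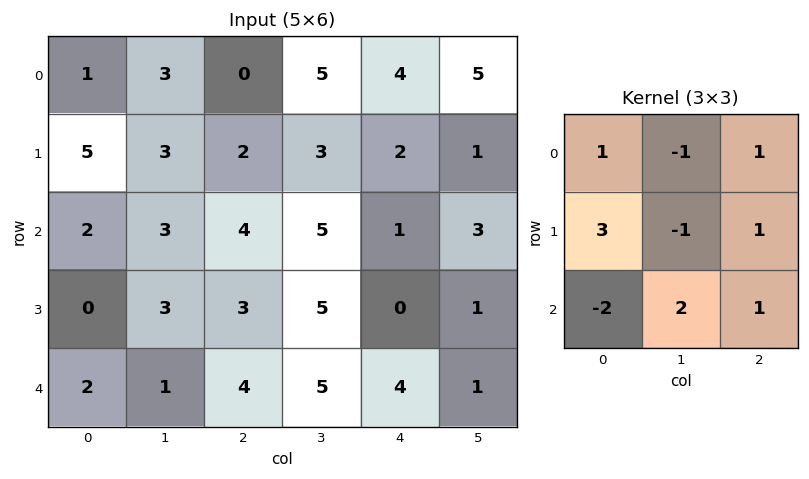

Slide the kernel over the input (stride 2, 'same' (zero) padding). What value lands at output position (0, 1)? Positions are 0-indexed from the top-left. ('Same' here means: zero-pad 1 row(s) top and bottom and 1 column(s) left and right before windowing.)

The receptive field on the zero-padded input at this output position is [0 0 0 / 3 0 5 / 3 2 3]. Elementwise product with the kernel and sum: 0·1 + 0·-1 + 0·1 + 3·3 + 0·-1 + 5·1 + 3·-2 + 2·2 + 3·1.

15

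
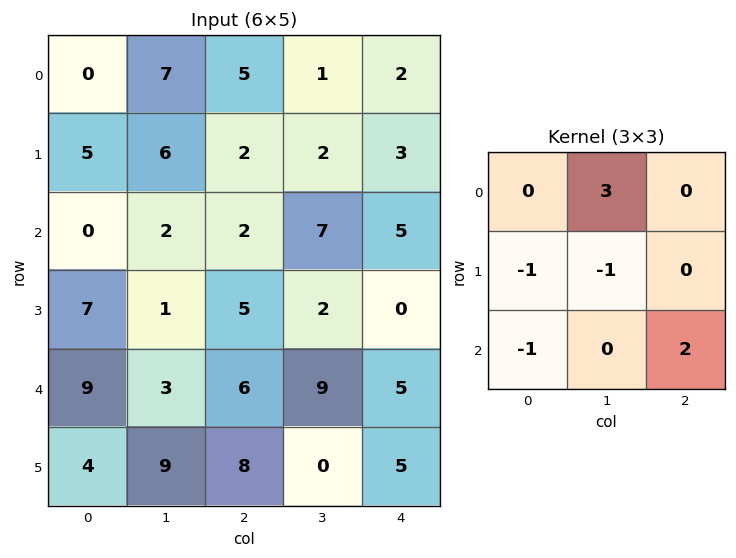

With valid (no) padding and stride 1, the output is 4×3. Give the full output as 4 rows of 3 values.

Output[0,0]: The receptive field on the input at this output position is [0 7 5 / 5 6 2 / 0 2 2]. Elementwise product with the kernel and sum: 7·3 + 5·-1 + 6·-1 + 0·-1 + 2·2.
Output[0,1]: The receptive field on the input at this output position is [7 5 1 / 6 2 2 / 2 2 7]. Elementwise product with the kernel and sum: 5·3 + 6·-1 + 2·-1 + 2·-1 + 7·2.

14 19 7
19 5 -8
1 15 18
3 -3 -7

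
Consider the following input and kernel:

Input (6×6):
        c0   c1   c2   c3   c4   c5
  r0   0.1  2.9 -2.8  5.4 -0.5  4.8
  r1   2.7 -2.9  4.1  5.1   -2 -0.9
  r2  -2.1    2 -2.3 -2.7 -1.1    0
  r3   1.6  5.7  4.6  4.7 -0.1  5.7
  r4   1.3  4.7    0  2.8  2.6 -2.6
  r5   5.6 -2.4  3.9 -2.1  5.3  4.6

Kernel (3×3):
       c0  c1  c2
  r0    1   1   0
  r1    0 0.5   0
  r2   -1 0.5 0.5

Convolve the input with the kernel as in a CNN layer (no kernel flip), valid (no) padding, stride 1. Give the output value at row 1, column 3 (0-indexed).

0.65

The receptive field on the input at this output position is [5.1 -2 -0.9 / -2.7 -1.1 0 / 4.7 -0.1 5.7]. Elementwise product with the kernel and sum: 5.1·1 + -2·1 + -1.1·0.5 + 4.7·-1 + -0.1·0.5 + 5.7·0.5.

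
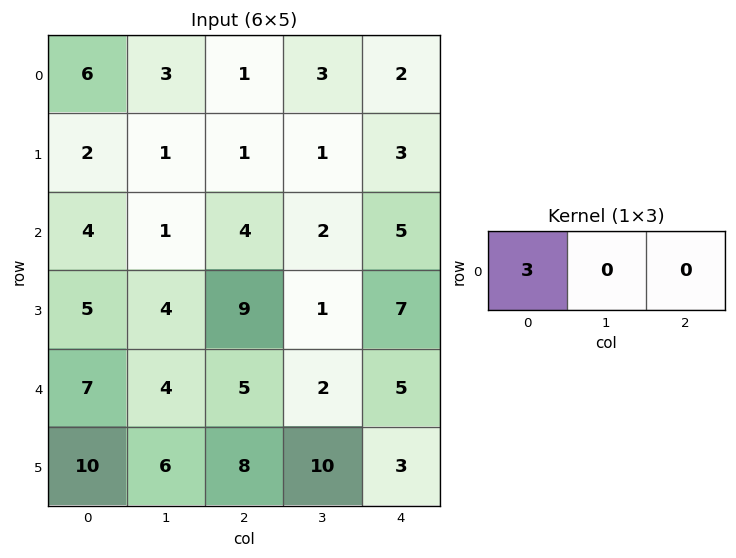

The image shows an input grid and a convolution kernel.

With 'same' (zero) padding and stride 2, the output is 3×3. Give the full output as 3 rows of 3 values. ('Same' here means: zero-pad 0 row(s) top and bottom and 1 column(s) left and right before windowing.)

Output[0,0]: The receptive field on the zero-padded input at this output position is [0 6 3]. Elementwise product with the kernel and sum: 0·3.

0 9 9
0 3 6
0 12 6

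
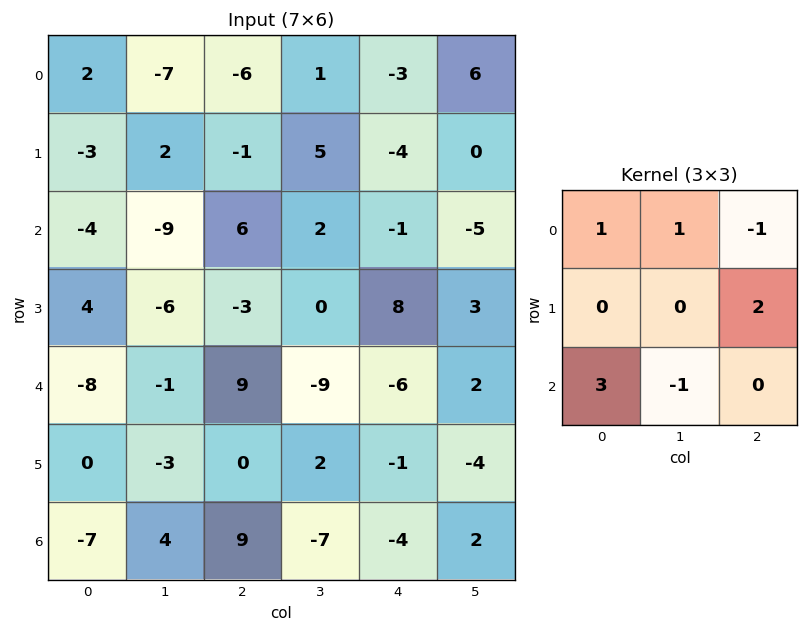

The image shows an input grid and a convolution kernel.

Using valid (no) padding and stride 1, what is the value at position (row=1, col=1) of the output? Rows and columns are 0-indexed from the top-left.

The receptive field on the input at this output position is [2 -1 5 / -9 6 2 / -6 -3 0]. Elementwise product with the kernel and sum: 2·1 + -1·1 + 5·-1 + 2·2 + -6·3 + -3·-1.

-15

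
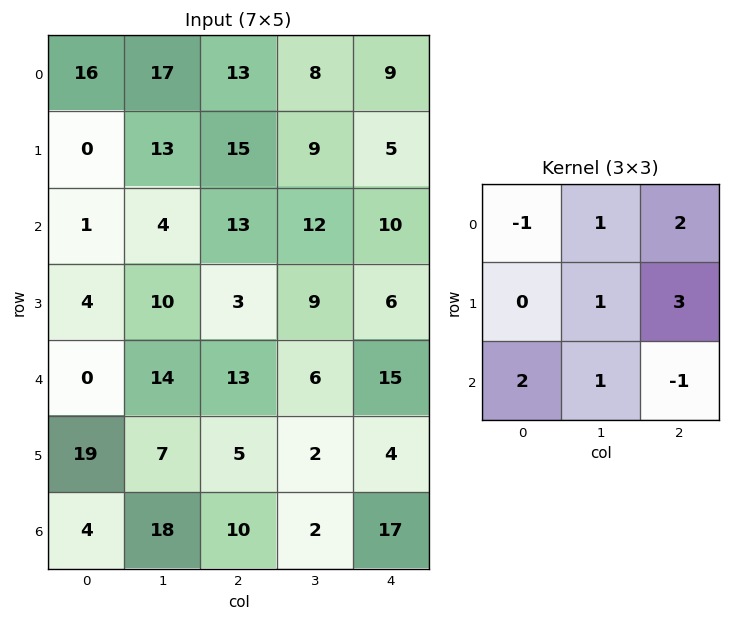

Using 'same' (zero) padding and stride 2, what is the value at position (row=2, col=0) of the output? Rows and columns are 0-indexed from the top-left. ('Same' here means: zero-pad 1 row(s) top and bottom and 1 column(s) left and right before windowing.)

The receptive field on the zero-padded input at this output position is [0 4 10 / 0 0 14 / 0 19 7]. Elementwise product with the kernel and sum: 0·-1 + 4·1 + 10·2 + 0·1 + 14·3 + 0·2 + 19·1 + 7·-1.

78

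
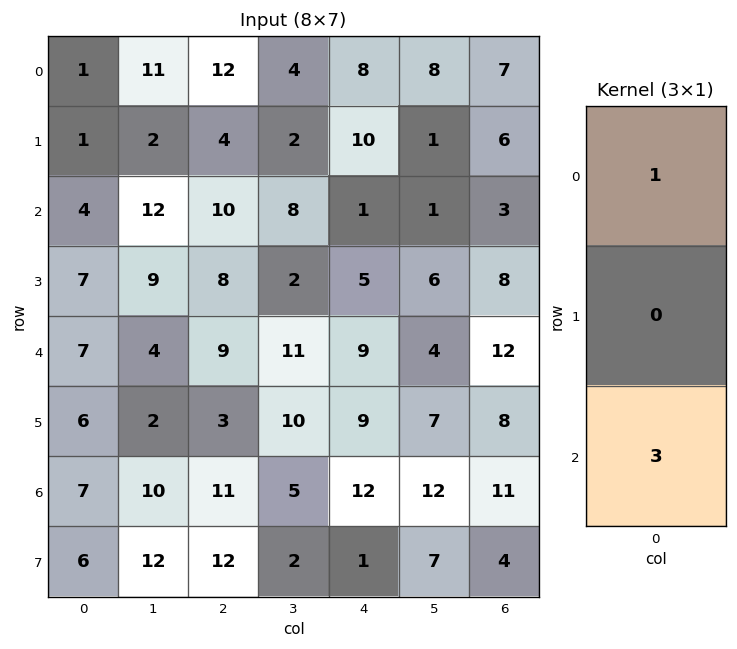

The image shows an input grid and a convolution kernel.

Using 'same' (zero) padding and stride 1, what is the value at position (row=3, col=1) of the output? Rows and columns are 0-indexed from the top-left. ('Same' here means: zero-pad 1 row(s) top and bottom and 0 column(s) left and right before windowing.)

24

The receptive field on the zero-padded input at this output position is [12 / 9 / 4]. Elementwise product with the kernel and sum: 12·1 + 4·3.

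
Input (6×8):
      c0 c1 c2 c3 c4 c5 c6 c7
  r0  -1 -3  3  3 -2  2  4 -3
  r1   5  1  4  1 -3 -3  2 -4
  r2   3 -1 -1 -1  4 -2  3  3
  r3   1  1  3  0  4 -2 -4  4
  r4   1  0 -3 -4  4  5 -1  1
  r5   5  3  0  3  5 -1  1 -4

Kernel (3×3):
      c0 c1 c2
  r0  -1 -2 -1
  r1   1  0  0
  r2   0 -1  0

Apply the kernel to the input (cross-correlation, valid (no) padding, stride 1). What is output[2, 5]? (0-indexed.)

-8

The receptive field on the input at this output position is [-2 3 3 / -2 -4 4 / 5 -1 1]. Elementwise product with the kernel and sum: -2·-1 + 3·-2 + 3·-1 + -2·1 + -1·-1.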